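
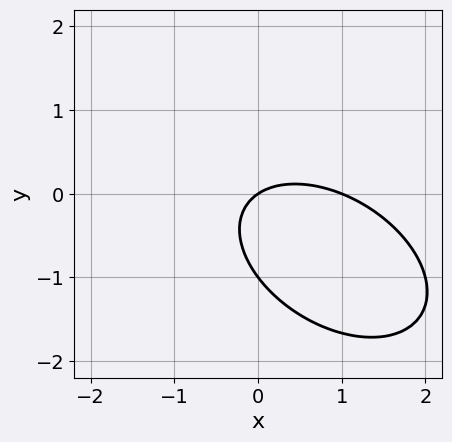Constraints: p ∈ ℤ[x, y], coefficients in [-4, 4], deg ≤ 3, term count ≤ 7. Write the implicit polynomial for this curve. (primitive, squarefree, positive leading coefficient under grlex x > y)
First, deg p = 2.
Then, reading off the gridlines: among the integer gridlines, it crosses the y-axis at y ∈ {-1, 0}; the x-axis gridline crossings are at x ∈ {0, 1}.
Finally, matching integer coefficients to the picture gives p.

2*x^2 + 2*x*y + 3*y^2 - 2*x + 3*y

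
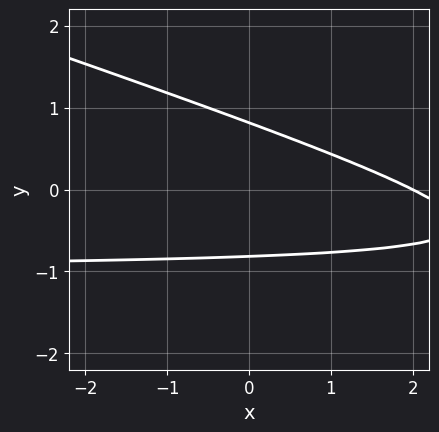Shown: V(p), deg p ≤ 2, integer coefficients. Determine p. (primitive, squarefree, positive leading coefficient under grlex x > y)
1. The degree is 2 — no degree-1 curve has this shape.
2. Reading off the gridlines: it meets the x-axis at x = 2 (among the integer gridlines).
3. The integer polynomial consistent with all of this is the stated p.

x*y + 3*y^2 + x - 2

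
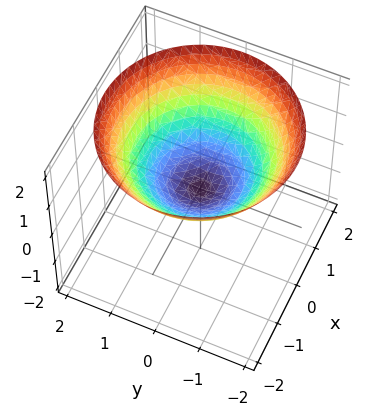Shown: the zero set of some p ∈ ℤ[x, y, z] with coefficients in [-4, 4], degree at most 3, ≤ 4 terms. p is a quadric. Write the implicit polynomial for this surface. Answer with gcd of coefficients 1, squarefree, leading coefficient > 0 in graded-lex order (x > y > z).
x^2 + y^2 - 2*z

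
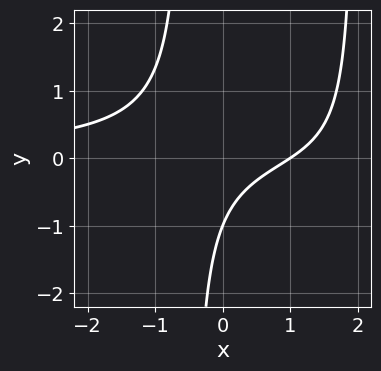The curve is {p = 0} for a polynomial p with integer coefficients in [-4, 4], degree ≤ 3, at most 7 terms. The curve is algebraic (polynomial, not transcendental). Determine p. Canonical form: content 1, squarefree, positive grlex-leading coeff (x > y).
1. deg p = 3. No degree-2 curve has this shape.
2. Observable constraints: it crosses the y-axis at the gridline y = -1; it meets the x-axis at x = 1 (among the integer gridlines).
3. Assembling these constraints gives the stated polynomial.

2*x^2*y - 3*x*y + 2*x - 2*y - 2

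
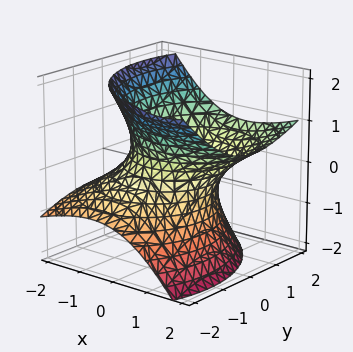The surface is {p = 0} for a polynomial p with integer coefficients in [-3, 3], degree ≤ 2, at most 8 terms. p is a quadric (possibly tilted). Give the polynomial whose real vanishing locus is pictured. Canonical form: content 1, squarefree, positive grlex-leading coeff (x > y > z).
1. deg p = 2. No degree-1 surface has this shape.
2. Against the integer gridlines: no z-intercept at any integer in the box.
3. Together with the visible shape, these determine p as stated.

2*x^2 - 3*x*z + 2*y^2 - 2*y*z - 3*z^2 - 3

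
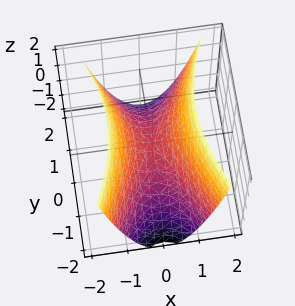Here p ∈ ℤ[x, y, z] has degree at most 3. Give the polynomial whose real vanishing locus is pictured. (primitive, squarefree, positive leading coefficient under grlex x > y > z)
3*x^2 - y^2 - 2*z

(a) Degree: a hyperbolic paraboloid; a quadric, so deg p = 2.
(b) Symmetries: it's symmetric under x → −x, forcing even powers of x; mirror symmetry y ↦ −y ⇒ only even powers of y.
(c) Observable constraints: it crosses the y-axis at the gridline y = 0; it crosses the z-axis at the gridline z = 0.
(d) Solving for integer coefficients yields p as stated.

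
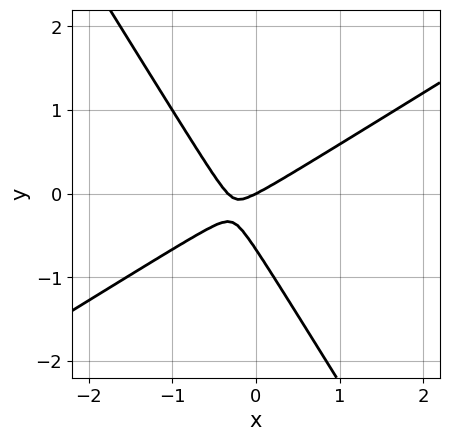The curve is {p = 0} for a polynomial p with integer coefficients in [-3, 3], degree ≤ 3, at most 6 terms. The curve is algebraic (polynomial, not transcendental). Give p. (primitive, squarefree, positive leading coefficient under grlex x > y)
3*x^2 - 3*x*y - 3*y^2 + x - 2*y

1. deg p = 2. No degree-1 curve has this shape.
2. Checking where it meets the axes: it meets the x-axis at x = 0 (among the integer gridlines); it meets the y-axis at y = 0 (among the integer gridlines).
3. Fitting integer coefficients to these (and the overall shape) gives p.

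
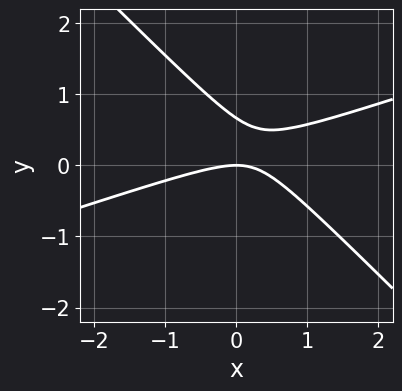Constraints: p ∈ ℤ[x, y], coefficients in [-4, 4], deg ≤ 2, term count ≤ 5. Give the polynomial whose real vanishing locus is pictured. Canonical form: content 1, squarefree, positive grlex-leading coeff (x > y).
The degree is 2 — a generic line meets the curve in up to 2 points.
Observable constraints: one y-axis crossing is at y = 0; it meets the x-axis at x = 0 (among the integer gridlines).
Together with the visible shape, these determine p as stated.

x^2 - 2*x*y - 3*y^2 + 2*y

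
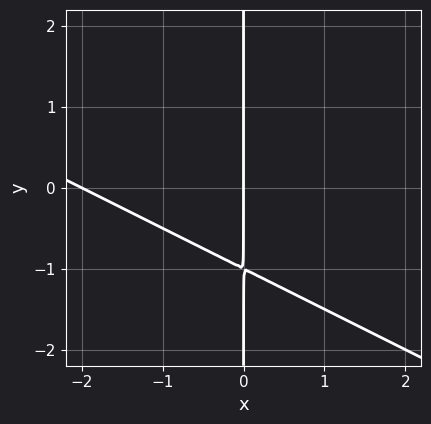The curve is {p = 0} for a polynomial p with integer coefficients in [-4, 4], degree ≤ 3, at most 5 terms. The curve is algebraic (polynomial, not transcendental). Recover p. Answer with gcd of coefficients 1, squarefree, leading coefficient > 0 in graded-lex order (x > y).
x^2 + 2*x*y + 2*x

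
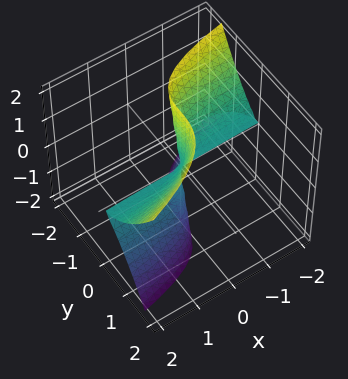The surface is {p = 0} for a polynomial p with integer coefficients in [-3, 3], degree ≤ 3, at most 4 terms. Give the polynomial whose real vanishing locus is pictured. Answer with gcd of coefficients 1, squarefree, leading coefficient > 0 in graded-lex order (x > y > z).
1. deg p = 3.
2. Observable constraints: it crosses the y-axis at the gridline y = 0; every point of the x-axis in the box is on the surface; every point of the z-axis in the box is on the surface.
3. Solving for integer coefficients yields p as stated.

x*y*z + 2*x*z^2 - 3*y^3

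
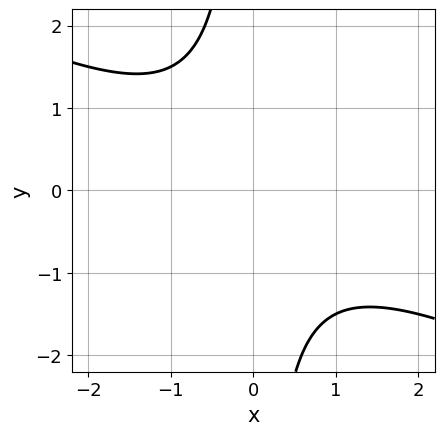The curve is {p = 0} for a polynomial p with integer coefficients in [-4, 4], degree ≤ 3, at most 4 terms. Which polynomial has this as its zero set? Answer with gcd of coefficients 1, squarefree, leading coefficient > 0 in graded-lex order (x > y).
x^2 + 2*x*y + 2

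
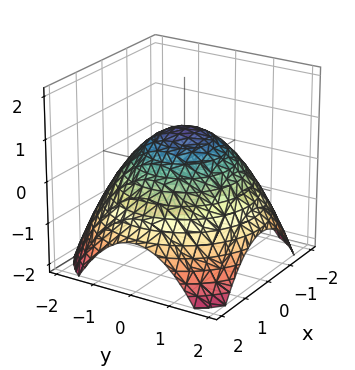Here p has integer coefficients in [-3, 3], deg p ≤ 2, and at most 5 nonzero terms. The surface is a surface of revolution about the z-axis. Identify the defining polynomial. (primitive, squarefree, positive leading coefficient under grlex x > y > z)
x^2 + y^2 + 2*z - 2

1. deg p = 2. A generic line meets the surface in up to 2 points.
2. Symmetry: every cross-section ⟂ z is a circle, so x, y appear only via x² + y².
3. Observable constraints: one z-axis crossing is at z = 1; a circular section at z = 0 has radius between 1 and 2.
4. Assembling these constraints gives the stated polynomial.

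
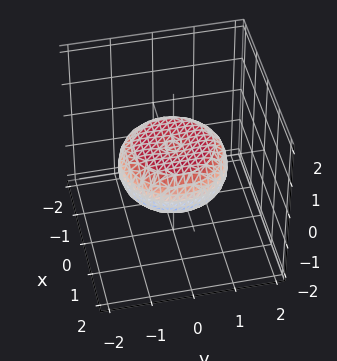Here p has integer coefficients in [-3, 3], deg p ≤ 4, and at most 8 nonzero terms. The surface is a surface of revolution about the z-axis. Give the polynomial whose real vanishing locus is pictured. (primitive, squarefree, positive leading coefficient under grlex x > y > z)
1. Degree: no degree-3 surface has this shape, so deg p = 4.
2. Symmetries: the surface is invariant under rotation about z: p = q(x² + y², z).
3. Observable constraints: a circular section at z = 0 has radius between 1 and 2.
4. Together with the visible shape, these determine p as stated.

x^4 + 2*x^2*y^2 + y^4 - x^2 - y^2 + 3*z^2 - 1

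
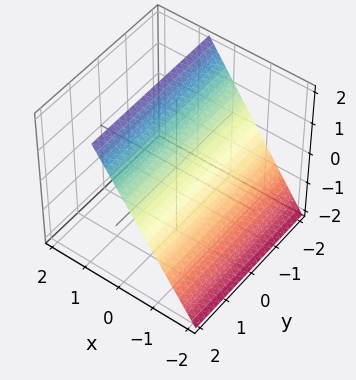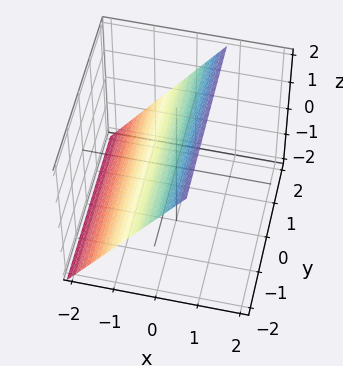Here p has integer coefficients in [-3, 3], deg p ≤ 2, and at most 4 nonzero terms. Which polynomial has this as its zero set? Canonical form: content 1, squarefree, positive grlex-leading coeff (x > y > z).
First, deg p = 1.
Next, reading off the gridlines: no y-intercept at any integer in the box; one z-axis crossing is at z = 1.
Finally, assembling these constraints gives the stated polynomial.

3*x - 2*z + 2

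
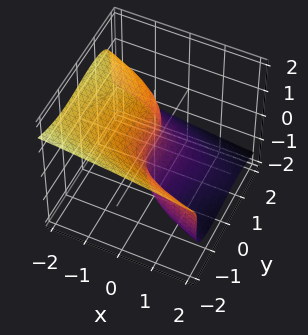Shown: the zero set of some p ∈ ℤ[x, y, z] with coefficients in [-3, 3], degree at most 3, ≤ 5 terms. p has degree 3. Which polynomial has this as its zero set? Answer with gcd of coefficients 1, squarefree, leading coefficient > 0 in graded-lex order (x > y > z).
y^3 - y*z^2 + 3*z^3 + 3*x

Degree: the shape is more complex than any degree-2 surface, so deg p = 3.
Reading off the gridlines: one y-axis crossing is at y = 0; it meets the z-axis at z = 0 (among the integer gridlines); it crosses the x-axis at the gridline x = 0.
Assembling these constraints gives the stated polynomial.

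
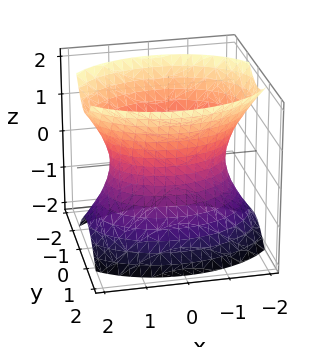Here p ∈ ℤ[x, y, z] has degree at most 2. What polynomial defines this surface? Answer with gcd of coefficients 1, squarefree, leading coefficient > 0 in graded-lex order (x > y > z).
1. The degree is 2 — an hourglass — one-sheet hyperboloid; a quadric.
2. Symmetries: mirror symmetry z ↦ −z ⇒ only even powers of z; it's symmetric under x → −x, forcing even powers of x; it's symmetric under y → −y, forcing even powers of y.
3. From the visible intercepts: among the integer gridlines, it crosses the y-axis at y ∈ {-1, 1}; it misses every integer gridline on the z-axis.
4. Putting this together gives p.

x^2 + 2*y^2 - z^2 - 2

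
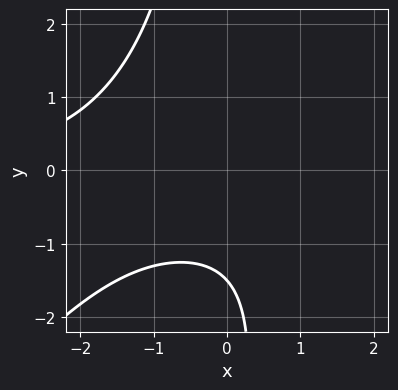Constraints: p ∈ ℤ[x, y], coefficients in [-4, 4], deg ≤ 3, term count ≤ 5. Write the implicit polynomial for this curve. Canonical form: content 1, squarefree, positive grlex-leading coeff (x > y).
First, deg p = 3. No degree-2 curve has this shape.
Next, from the axis intercepts and sections: it misses every integer gridline on the x-axis.
Finally, matching integer coefficients to the picture gives p.

x^2*y - x*y^2 - 2*y - 3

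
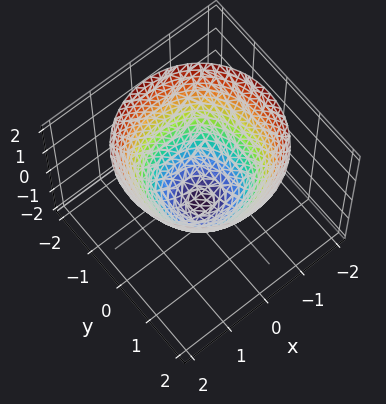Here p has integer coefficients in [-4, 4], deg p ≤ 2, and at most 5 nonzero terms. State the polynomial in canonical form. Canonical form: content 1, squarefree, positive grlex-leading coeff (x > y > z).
x^2 + y^2 - z - 1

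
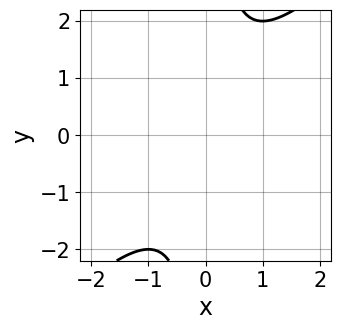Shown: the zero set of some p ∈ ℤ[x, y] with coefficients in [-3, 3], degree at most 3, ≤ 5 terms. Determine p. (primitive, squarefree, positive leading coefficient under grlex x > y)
x^2 - x*y + 1

First, degree: a generic line meets the curve in up to 2 points, so deg p = 2.
Then, reading off the gridlines: no y-intercept at any integer in the box; no x-intercept at any integer in the box.
Finally, fitting integer coefficients to these (and the overall shape) gives p.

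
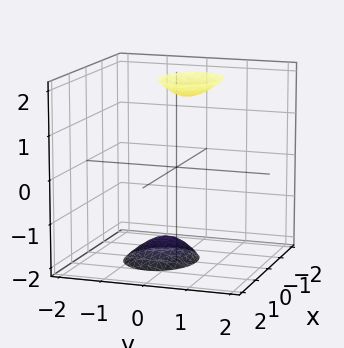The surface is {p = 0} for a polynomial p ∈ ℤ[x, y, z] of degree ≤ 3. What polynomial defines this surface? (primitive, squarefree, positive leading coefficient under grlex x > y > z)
1. The picture has 2 separate pieces.
2. The degree is 2 — the shape is more complex than any degree-1 surface.
3. Observable constraints: no y-intercept at any integer in the box; no x-intercept at any integer in the box.
4. These observations pin down the coefficients.

2*x^2 + 3*y^2 - y*z - z^2 + 3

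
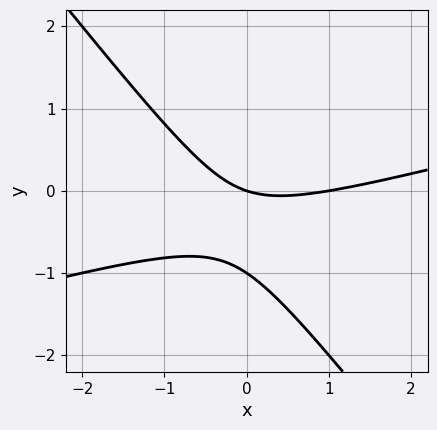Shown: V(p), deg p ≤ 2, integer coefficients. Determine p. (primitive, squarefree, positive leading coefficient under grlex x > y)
Degree: the shape is more complex than any degree-1 curve, so deg p = 2.
From the axis intercepts and sections: among the integer gridlines, it crosses the y-axis at y ∈ {-1, 0}; the x-axis gridline crossings are at x ∈ {0, 1}.
Putting this together gives p.

x^2 - 3*x*y - 3*y^2 - x - 3*y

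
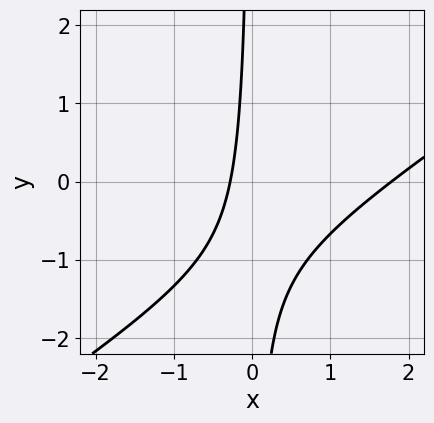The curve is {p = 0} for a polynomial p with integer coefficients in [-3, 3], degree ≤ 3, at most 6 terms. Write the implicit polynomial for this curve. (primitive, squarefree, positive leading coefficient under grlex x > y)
2*x^2 - 3*x*y - 3*x - 1

Degree: the shape is more complex than any degree-1 curve, so deg p = 2.
Checking where it meets the axes: it misses every integer gridline on the y-axis.
Fitting integer coefficients to these (and the overall shape) gives p.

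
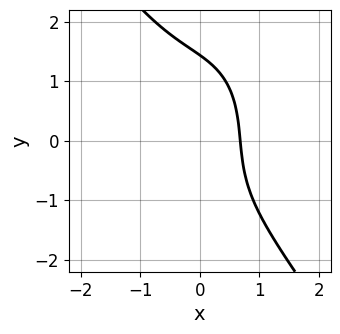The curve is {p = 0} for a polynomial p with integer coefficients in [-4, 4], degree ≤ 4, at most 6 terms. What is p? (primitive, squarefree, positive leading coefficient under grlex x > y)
(a) Degree: a generic line meets the curve in up to 3 points, so deg p = 3.
(b) Putting this together gives p.

3*x^3 + y^3 + x*y + 3*x - 3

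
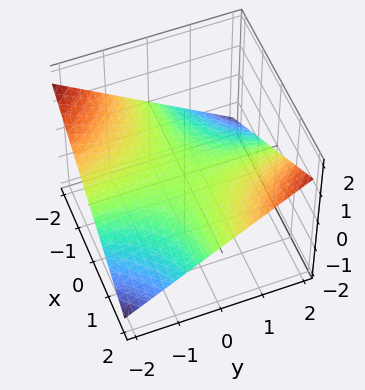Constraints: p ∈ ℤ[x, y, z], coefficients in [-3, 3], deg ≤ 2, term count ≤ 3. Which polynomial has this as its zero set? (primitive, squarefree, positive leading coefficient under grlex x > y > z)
(a) Degree: a hyperbolic paraboloid; a quadric, so deg p = 2.
(b) Reading off the gridlines: the visible x-axis segment lies entirely on the surface; every point of the y-axis in the box is on the surface.
(c) Putting this together gives p.

x*y - 3*z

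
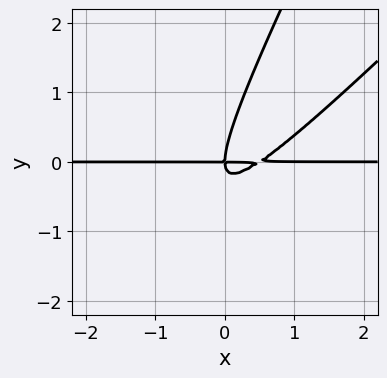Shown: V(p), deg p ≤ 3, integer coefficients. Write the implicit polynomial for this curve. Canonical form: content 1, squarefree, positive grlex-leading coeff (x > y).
The degree is 3 — the shape is more complex than any degree-2 curve.
Checking where it meets the axes: the visible x-axis segment lies entirely on the curve; one y-axis crossing is at y = 0.
These observations pin down the coefficients.

2*x^2*y - 3*x*y^2 + y^3 - x*y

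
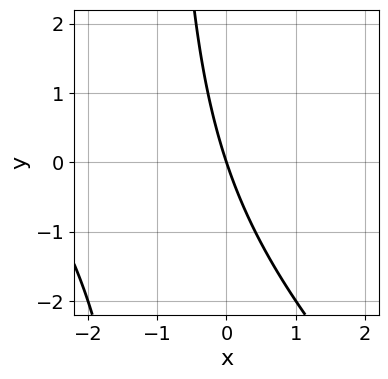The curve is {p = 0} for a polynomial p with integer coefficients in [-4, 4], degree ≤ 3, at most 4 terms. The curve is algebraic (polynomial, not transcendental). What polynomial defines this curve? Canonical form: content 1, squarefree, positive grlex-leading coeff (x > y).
x^2 + x*y + 3*x + y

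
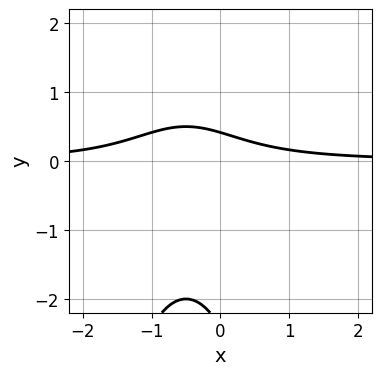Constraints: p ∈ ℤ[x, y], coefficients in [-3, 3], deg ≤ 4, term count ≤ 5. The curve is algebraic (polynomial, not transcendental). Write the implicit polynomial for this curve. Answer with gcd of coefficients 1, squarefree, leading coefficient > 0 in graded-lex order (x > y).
(a) deg p = 3.
(b) Against the integer gridlines: no x-intercept at any integer in the box.
(c) Together with the visible shape, these determine p as stated.

2*x^2*y + 2*x*y + y^2 + 2*y - 1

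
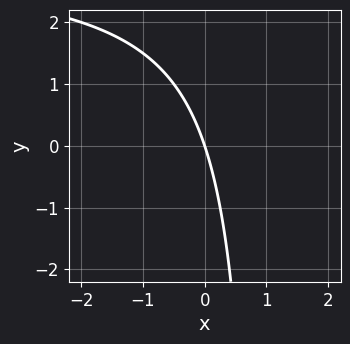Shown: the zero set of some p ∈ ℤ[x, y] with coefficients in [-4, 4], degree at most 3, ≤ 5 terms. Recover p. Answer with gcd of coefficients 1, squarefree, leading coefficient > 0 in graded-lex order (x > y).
x*y - 3*x - y

(a) The degree is 2 — the shape is more complex than any degree-1 curve.
(b) From the visible intercepts: it meets the y-axis at y = 0 (among the integer gridlines); one x-axis crossing is at x = 0.
(c) Assembling these constraints gives the stated polynomial.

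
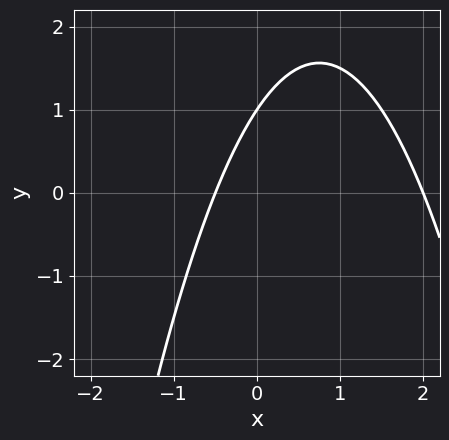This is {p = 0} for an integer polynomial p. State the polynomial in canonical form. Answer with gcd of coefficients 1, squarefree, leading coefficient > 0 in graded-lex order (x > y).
First, degree: no degree-1 curve has this shape, so deg p = 2.
Then, observable constraints: it meets the y-axis at y = 1 (among the integer gridlines); it crosses the x-axis at the gridline x = 2.
Finally, these observations pin down the coefficients.

2*x^2 - 3*x + 2*y - 2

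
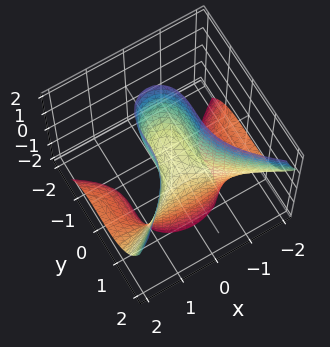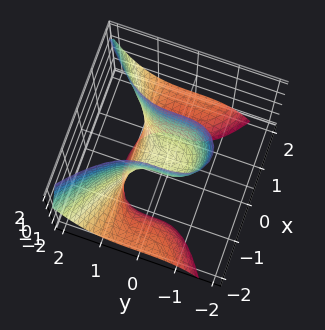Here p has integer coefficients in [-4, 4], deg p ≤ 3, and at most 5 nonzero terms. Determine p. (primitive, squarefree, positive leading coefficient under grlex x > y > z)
(a) The degree is 3 — a generic line meets the surface in up to 3 points.
(b) Checking where it meets the axes: it meets the x-axis at x = 0 (among the integer gridlines); it crosses the z-axis at the gridline z = 0; it crosses the y-axis at the gridline y = 0.
(c) Putting this together gives p.

3*x^2*z - 3*y^3 + 3*x^2 - 2*z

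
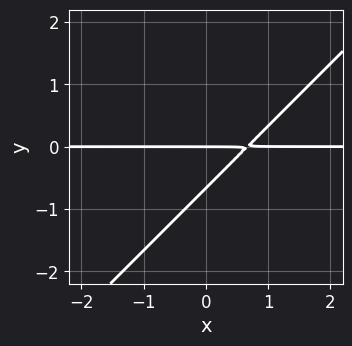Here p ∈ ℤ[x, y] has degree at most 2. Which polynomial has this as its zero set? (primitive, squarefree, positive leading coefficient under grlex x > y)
(a) The degree is 2 — no degree-1 curve has this shape.
(b) Observable constraints: it meets the y-axis at y = 0 (among the integer gridlines); the visible x-axis segment lies entirely on the curve.
(c) Assembling these constraints gives the stated polynomial.

3*x*y - 3*y^2 - 2*y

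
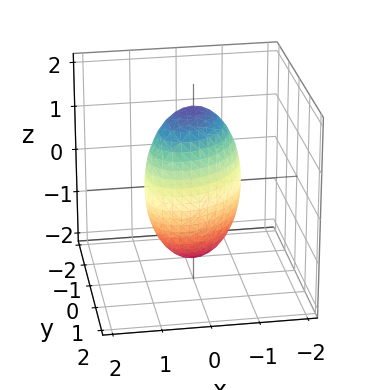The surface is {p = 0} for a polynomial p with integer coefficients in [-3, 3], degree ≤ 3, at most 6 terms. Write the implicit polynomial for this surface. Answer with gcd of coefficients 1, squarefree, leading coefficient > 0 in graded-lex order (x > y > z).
3*x^2 - 2*x*y + 3*y^2 - y*z + z^2 - 3

(a) Degree: a generic line meets the surface in up to 2 points, so deg p = 2.
(b) Observable constraints: among the integer gridlines, it crosses the y-axis at y ∈ {-1, 1}; among the integer gridlines, it crosses the x-axis at x ∈ {-1, 1}.
(c) Assembling these constraints gives the stated polynomial.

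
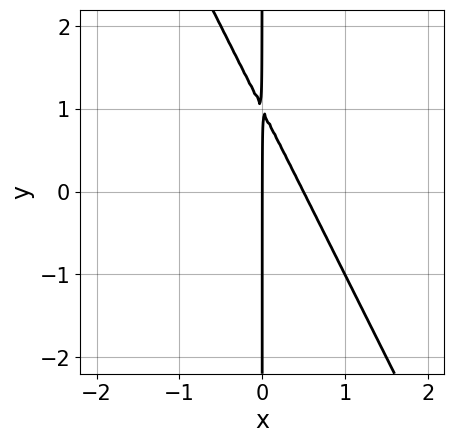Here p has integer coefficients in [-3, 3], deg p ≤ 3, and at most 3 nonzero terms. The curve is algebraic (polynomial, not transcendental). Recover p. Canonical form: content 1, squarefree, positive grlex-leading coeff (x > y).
2*x^2 + x*y - x

First, the degree is 2 — no degree-1 curve has this shape.
Then, from the axis intercepts and sections: the visible y-axis segment lies entirely on the curve; it crosses the x-axis at the gridline x = 0.
Finally, solving for integer coefficients yields p as stated.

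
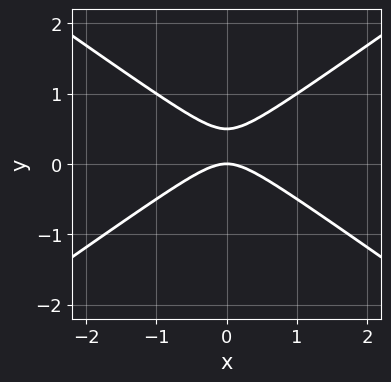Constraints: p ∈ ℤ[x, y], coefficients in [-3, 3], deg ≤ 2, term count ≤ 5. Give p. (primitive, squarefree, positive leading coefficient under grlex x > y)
1. Degree: a generic line meets the curve in up to 2 points, so deg p = 2.
2. Symmetries: it's symmetric under x → −x, forcing even powers of x.
3. Observable constraints: one x-axis crossing is at x = 0; one y-axis crossing is at y = 0.
4. These observations pin down the coefficients.

x^2 - 2*y^2 + y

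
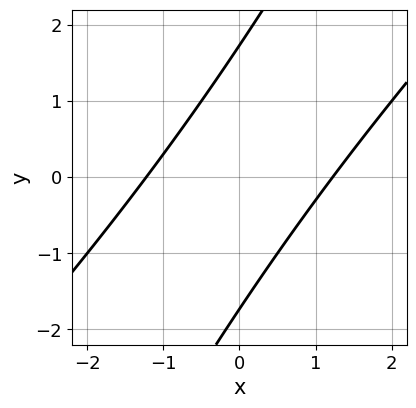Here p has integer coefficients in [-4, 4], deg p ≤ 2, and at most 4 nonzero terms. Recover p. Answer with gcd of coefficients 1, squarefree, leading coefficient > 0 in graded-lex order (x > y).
1. The degree is 2 — no degree-1 curve has this shape.
2. Matching integer coefficients to the picture gives p.

2*x^2 - 3*x*y + y^2 - 3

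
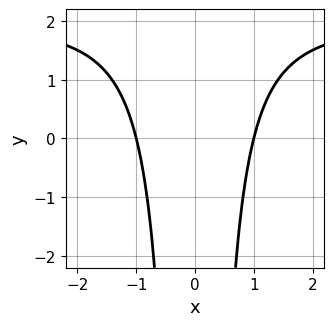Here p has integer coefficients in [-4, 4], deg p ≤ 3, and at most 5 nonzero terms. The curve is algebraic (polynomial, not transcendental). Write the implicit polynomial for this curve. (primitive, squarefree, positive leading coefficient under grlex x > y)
deg p = 3. The shape is more complex than any degree-2 curve.
Symmetries: it's symmetric under x → −x, forcing even powers of x.
Reading off the gridlines: the curve avoids every integer y-axis point in the box; among the integer gridlines, it crosses the x-axis at x ∈ {-1, 1}.
Assembling these constraints gives the stated polynomial.

x^2*y - 2*x^2 + 2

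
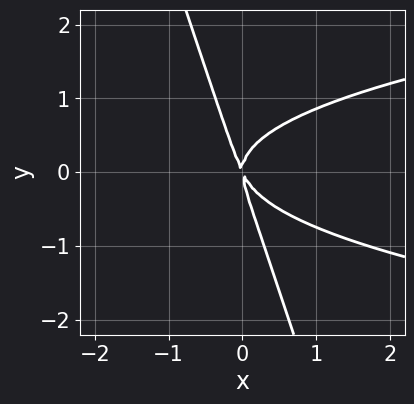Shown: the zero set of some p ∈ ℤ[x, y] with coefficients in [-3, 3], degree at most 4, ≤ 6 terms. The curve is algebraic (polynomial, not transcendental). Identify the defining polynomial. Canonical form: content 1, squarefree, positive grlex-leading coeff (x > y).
1. The degree is 3 — the shape is more complex than any degree-2 curve.
2. Reading off the gridlines: one y-axis crossing is at y = 0; it crosses the x-axis at the gridline x = 0.
3. Assembling these constraints gives the stated polynomial.

3*x*y^2 + y^3 - 2*x^2 - x*y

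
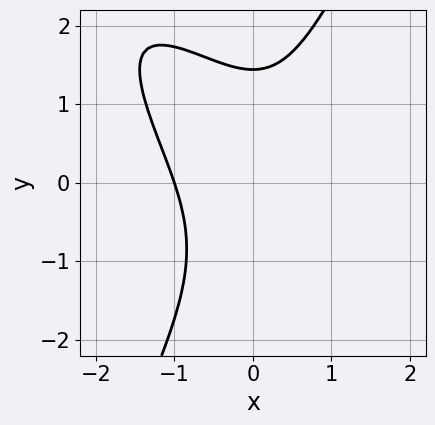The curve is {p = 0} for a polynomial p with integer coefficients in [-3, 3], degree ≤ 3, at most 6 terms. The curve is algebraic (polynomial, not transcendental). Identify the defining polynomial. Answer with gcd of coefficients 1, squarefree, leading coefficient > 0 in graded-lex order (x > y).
3*x^3 + 3*x^2*y - y^3 + 3

First, deg p = 3. The shape is more complex than any degree-2 curve.
Next, from the axis intercepts and sections: it crosses the x-axis at the gridline x = -1.
Finally, these observations pin down the coefficients.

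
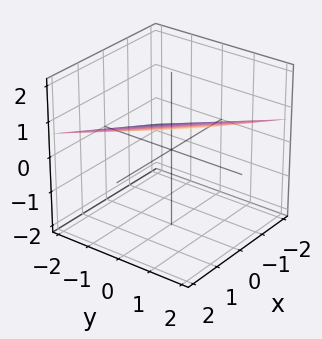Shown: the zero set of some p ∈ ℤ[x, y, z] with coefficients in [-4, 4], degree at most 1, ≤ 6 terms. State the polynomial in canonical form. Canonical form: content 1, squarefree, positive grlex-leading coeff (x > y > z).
x + y - 3*z + 2

Degree: every cross-section is a straight line — this is a plane, so deg p = 1.
Reading off the gridlines: one x-axis crossing is at x = -2; one y-axis crossing is at y = -2.
Matching integer coefficients to the picture gives p.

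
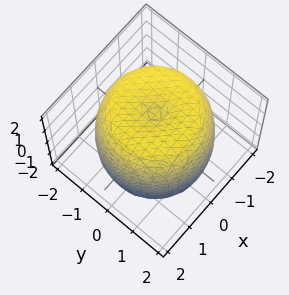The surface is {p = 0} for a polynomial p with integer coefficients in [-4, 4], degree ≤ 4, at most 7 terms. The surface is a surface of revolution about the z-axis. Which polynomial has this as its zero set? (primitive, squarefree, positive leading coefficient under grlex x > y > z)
x^4 + 2*x^2*y^2 + y^4 - 2*x^2 - 2*y^2 + z^2 - 3

1. The degree is 4 — a generic line meets the surface in up to 4 points.
2. Symmetry: the z-axis is an axis of rotation, so x and y enter only as x² + y².
3. Checking where it meets the axes: a circular section at z = 1 has radius between 1 and 2.
4. Together with the visible shape, these determine p as stated.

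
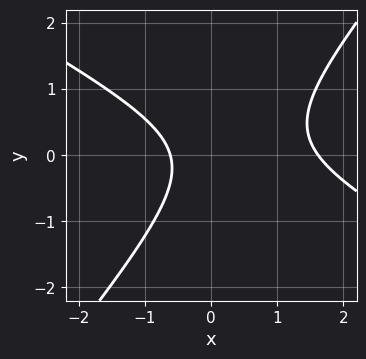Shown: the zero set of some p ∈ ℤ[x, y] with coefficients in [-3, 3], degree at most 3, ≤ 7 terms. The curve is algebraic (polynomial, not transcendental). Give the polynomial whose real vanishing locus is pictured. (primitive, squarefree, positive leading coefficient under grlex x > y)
2*x^2 + 2*x*y - 3*y^2 - 2*x - 2

First, degree: the shape is more complex than any degree-1 curve, so deg p = 2.
Then, observable constraints: no y-intercept at any integer in the box.
Finally, assembling these constraints gives the stated polynomial.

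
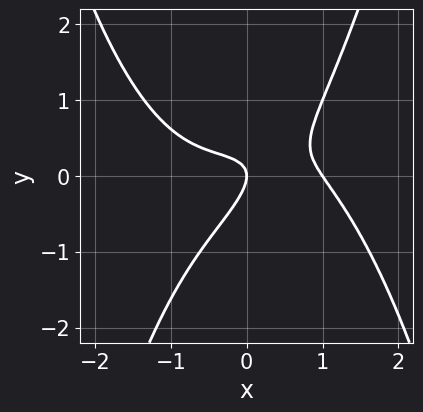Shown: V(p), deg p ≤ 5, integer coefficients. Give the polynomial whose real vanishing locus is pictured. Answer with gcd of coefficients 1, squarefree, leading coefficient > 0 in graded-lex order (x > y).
x^4 + 2*x*y - 2*y^2 - x

First, deg p = 4. A generic line meets the curve in up to 4 points.
Next, against the integer gridlines: one y-axis crossing is at y = 0; among the integer gridlines, it crosses the x-axis at x ∈ {0, 1}.
Finally, these observations pin down the coefficients.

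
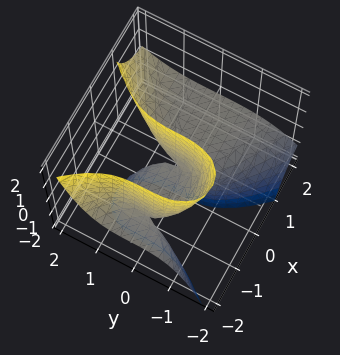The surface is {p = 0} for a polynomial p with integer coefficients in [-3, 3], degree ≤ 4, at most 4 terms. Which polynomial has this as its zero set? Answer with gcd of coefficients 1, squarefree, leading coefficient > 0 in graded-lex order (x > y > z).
The degree is 3 — a generic line meets the surface in up to 3 points.
Against the integer gridlines: every point of the x-axis in the box is on the surface; it crosses the y-axis at the gridline y = 0.
Matching integer coefficients to the picture gives p. Check: (0, 0, -2) on the z-axis lies on the surface, and p(0, 0, -2) = 0. ✓

2*x^2*z - y^3 + 3*x*z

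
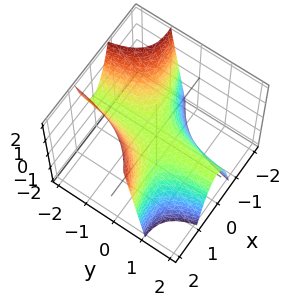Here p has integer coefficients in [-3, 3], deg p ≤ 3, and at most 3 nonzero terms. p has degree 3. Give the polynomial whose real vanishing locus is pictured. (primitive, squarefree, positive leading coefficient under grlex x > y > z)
(a) deg p = 3. No degree-2 surface has this shape.
(b) From the visible intercepts: one x-axis crossing is at x = 0; it crosses the z-axis at the gridline z = 0; the visible y-axis segment lies entirely on the surface.
(c) These observations pin down the coefficients.

x^3 - 3*x^2*y - 2*z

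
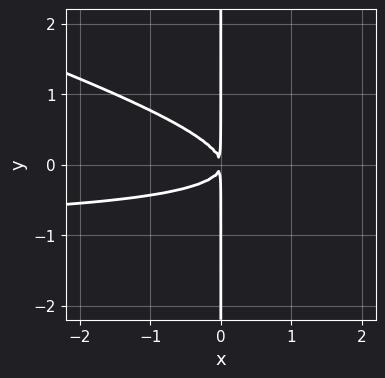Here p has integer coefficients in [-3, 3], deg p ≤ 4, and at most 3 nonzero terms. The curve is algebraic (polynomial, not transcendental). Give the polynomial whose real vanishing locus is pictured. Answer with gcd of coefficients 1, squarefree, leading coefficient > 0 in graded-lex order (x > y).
1. deg p = 3. No degree-2 curve has this shape.
2. From the visible intercepts: the visible y-axis segment lies entirely on the curve.
3. Fitting integer coefficients to these (and the overall shape) gives p.

x^2*y + 3*x*y^2 + x^2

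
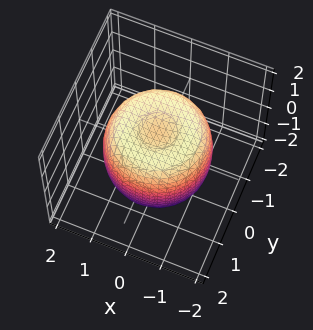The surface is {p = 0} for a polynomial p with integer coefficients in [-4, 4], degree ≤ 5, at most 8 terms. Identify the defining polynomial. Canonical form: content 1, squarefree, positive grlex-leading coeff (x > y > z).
The degree is 4 — a generic line meets the surface in up to 4 points.
Symmetry: the surface is invariant under rotation about z: p = q(x² + y², z).
Observable constraints: among the integer gridlines, it crosses the z-axis at z ∈ {-1, 1}; a circular section at z = 0 has radius between 1 and 2.
Matching integer coefficients to the picture gives p.

2*x^4 + 4*x^2*y^2 + 2*y^4 - 3*x^2 - 3*y^2 + 2*z^2 - 2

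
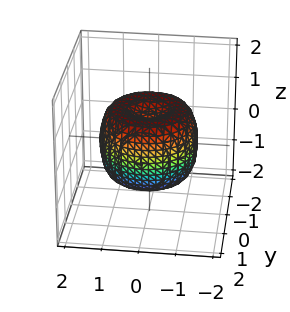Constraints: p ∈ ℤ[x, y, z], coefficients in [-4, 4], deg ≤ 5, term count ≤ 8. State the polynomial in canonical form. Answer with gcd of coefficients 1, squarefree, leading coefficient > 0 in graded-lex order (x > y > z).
2*x^4 + 4*x^2*y^2 + 2*y^4 - 3*x^2 - 3*y^2 + 2*z^2 - 1

Degree: no degree-3 surface has this shape, so deg p = 4.
Symmetry: the surface is invariant under rotation about z: p = q(x² + y², z).
Reading off the gridlines: a circular section at z = 0 has radius between 1 and 2.
Together with the visible shape, these determine p as stated.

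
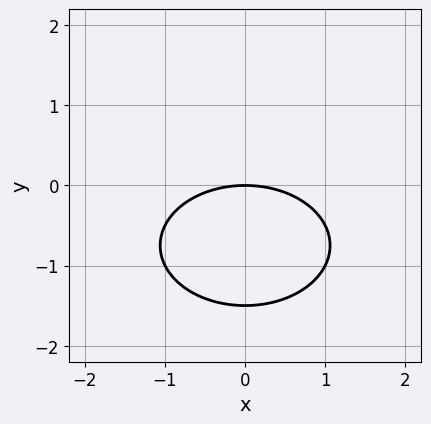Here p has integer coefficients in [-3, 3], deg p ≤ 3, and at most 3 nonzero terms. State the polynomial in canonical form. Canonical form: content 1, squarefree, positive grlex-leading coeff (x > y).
x^2 + 2*y^2 + 3*y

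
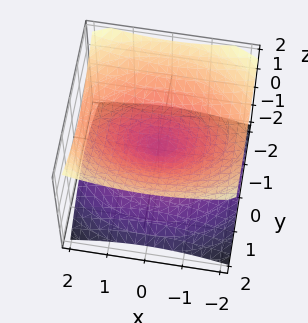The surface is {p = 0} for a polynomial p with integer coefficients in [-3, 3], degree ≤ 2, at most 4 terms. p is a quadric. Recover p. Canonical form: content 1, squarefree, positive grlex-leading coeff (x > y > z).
x^2 + 2*y^2 - 3*z^2

First, the degree is 2 — a double cone through the origin; a quadric.
Next, symmetries: it's symmetric under y → −y, forcing even powers of y; mirror symmetry x ↦ −x ⇒ only even powers of x; it's symmetric under z → −z, forcing even powers of z.
Next, from the visible intercepts: one z-axis crossing is at z = 0; it meets the x-axis at x = 0 (among the integer gridlines); it crosses the y-axis at the gridline y = 0.
Finally, matching integer coefficients to the picture gives p.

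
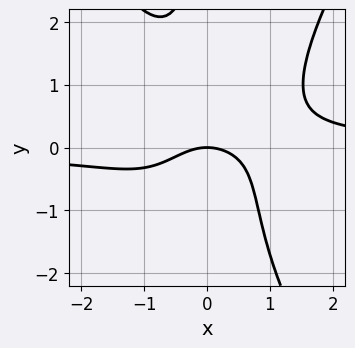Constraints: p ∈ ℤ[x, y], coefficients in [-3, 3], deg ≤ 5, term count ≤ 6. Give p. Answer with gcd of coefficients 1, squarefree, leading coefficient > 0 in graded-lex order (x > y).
1. deg p = 4. No degree-3 curve has this shape.
2. From the axis intercepts and sections: it crosses the x-axis at the gridline x = 0; it crosses the y-axis at the gridline y = 0.
3. The integer polynomial consistent with all of this is the stated p.

3*x^3*y - x*y^3 - x*y^2 - 2*x^2 - 3*y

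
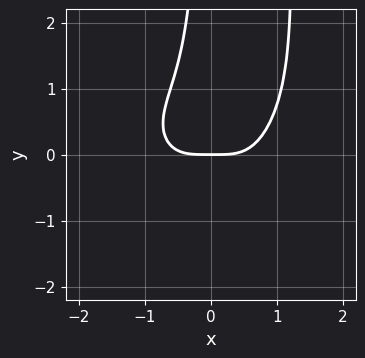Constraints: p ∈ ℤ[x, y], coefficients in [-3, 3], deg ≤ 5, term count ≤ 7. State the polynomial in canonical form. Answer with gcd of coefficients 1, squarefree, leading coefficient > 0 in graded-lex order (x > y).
3*x^4 + 3*x^2*y^2 - x^2*y - 3*x*y^2 - 3*y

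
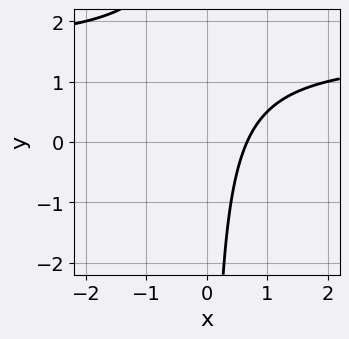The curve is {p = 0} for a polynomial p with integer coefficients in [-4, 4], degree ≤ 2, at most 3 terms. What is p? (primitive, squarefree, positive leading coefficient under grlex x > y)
2*x*y - 3*x + 2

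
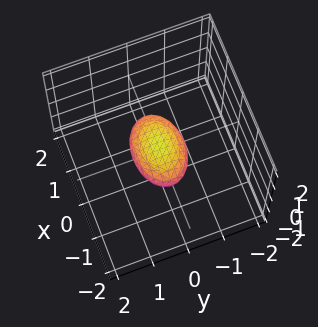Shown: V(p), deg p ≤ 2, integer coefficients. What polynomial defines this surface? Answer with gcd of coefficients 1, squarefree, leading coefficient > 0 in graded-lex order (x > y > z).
(a) The degree is 2 — bounded and convex; a quadric.
(b) Symmetries: the y ↦ −y reflection is a symmetry, so y appears only in even powers; the z ↦ −z reflection is a symmetry, so z appears only in even powers; it's symmetric under x → −x, forcing even powers of x.
(c) Observable constraints: among the integer gridlines, it crosses the x-axis at x ∈ {-1, 1}.
(d) Matching integer coefficients to the picture gives p.

x^2 + 2*y^2 + 3*z^2 - 1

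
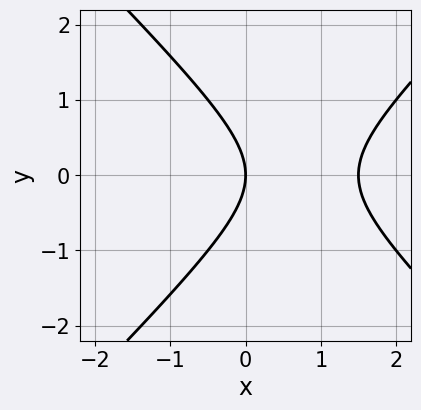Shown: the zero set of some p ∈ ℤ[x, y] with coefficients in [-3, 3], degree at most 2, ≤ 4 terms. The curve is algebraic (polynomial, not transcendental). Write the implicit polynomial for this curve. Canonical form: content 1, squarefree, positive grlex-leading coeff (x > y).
2*x^2 - 2*y^2 - 3*x

First, deg p = 2.
Next, symmetries: it's symmetric under y → −y, forcing even powers of y.
Next, from the visible intercepts: it crosses the y-axis at the gridline y = 0; it crosses the x-axis at the gridline x = 0.
Finally, the integer polynomial consistent with all of this is the stated p.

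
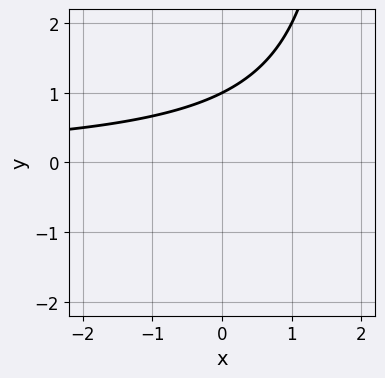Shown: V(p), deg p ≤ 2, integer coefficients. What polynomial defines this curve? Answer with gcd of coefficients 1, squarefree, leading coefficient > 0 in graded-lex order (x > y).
(a) Degree: no degree-1 curve has this shape, so deg p = 2.
(b) Checking where it meets the axes: it crosses the y-axis at the gridline y = 1; the curve avoids every integer x-axis point in the box.
(c) Together with the visible shape, these determine p as stated.

x*y - 2*y + 2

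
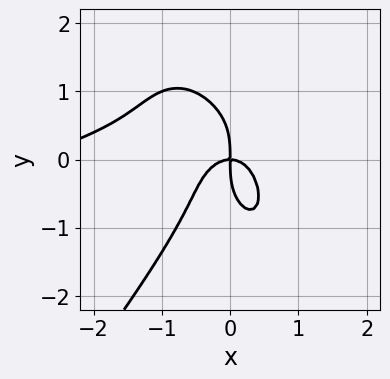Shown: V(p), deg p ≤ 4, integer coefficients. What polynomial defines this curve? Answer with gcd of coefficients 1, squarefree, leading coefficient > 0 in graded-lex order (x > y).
First, deg p = 4. No degree-3 curve has this shape.
Then, from the visible intercepts: it meets the x-axis at x = 0 (among the integer gridlines); it crosses the y-axis at the gridline y = 0.
Finally, the integer polynomial consistent with all of this is the stated p.

x^4 - 3*x^3*y + y^4 + 3*x^3 + 2*x*y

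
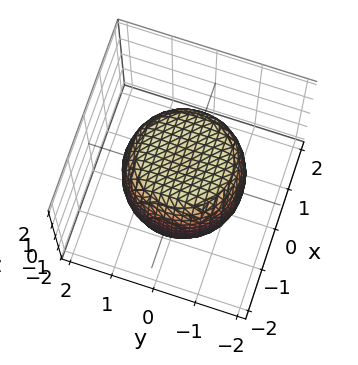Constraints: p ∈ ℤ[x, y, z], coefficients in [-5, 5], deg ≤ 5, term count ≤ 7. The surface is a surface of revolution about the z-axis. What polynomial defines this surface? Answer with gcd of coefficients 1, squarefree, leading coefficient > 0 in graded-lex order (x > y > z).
2*x^4 + 4*x^2*y^2 + 2*y^4 - 2*x^2 - 2*y^2 + 2*z^2 - 3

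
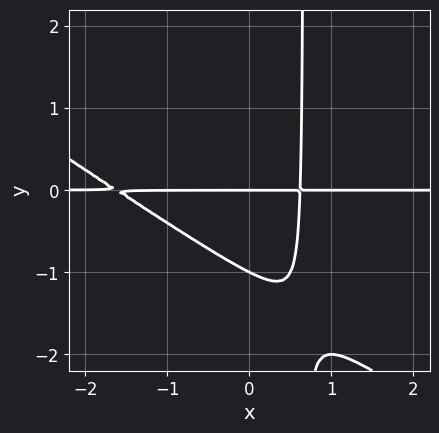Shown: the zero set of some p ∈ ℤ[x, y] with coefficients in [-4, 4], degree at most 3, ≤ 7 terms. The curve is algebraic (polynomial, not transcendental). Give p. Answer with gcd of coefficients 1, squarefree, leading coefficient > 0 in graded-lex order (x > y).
2*x^2*y + 3*x*y^2 + 2*x*y - 2*y^2 - 2*y

1. Degree: a generic line meets the curve in up to 3 points, so deg p = 3.
2. Checking where it meets the axes: the y-axis gridline crossings are at y ∈ {-1, 0}; the visible x-axis segment lies entirely on the curve.
3. Assembling these constraints gives the stated polynomial.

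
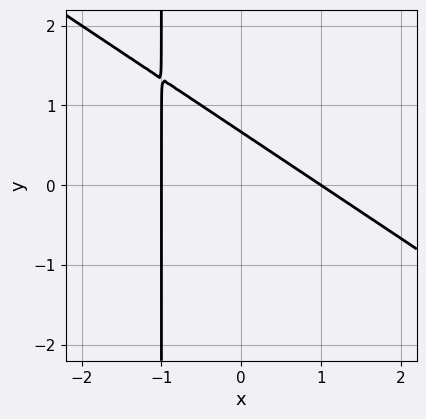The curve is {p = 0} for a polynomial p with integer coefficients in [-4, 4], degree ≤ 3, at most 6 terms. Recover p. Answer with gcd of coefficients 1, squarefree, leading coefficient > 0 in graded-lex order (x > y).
1. Degree: a generic line meets the curve in up to 2 points, so deg p = 2.
2. From the axis intercepts and sections: the x-axis gridline crossings are at x ∈ {-1, 1}.
3. Matching integer coefficients to the picture gives p.

2*x^2 + 3*x*y + 3*y - 2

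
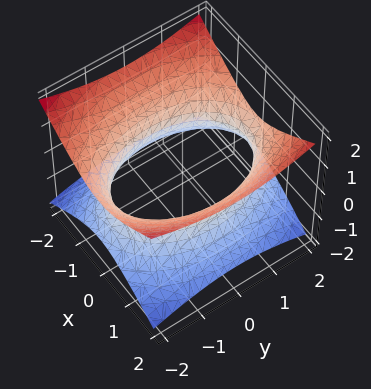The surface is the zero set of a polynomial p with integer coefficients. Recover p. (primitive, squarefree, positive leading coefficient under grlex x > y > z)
(a) The degree is 2 — one connected sheet with a waist; a quadric.
(b) Symmetries: mirror symmetry y ↦ −y ⇒ only even powers of y; it's symmetric under z → −z, forcing even powers of z; it's symmetric under x → −x, forcing even powers of x.
(c) Checking where it meets the axes: no z-intercept at any integer in the box.
(d) Together with the visible shape, these determine p as stated.

2*x^2 + y^2 - 3*z^2 - 3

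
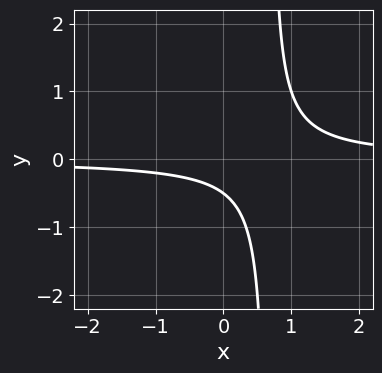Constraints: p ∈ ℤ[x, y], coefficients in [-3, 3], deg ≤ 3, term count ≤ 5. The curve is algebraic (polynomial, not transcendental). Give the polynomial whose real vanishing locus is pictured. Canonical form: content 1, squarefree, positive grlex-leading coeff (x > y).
The degree is 2 — the shape is more complex than any degree-1 curve.
From the visible intercepts: the curve avoids every integer x-axis point in the box.
These observations pin down the coefficients.

3*x*y - 2*y - 1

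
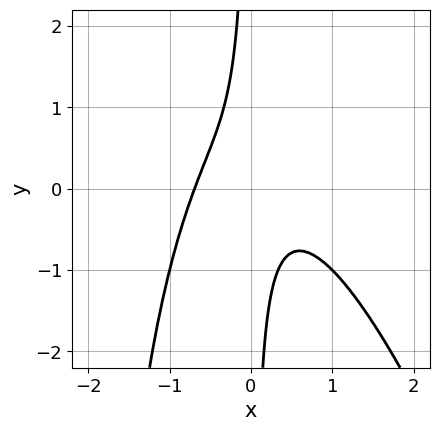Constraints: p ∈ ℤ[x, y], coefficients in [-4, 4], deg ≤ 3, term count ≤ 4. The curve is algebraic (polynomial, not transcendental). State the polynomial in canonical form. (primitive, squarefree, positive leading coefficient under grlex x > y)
1. The degree is 3 — a generic line meets the curve in up to 3 points.
2. Observable constraints: it misses every integer gridline on the y-axis.
3. Assembling these constraints gives the stated polynomial.

3*x^3 + x^2*y + 3*x*y + 1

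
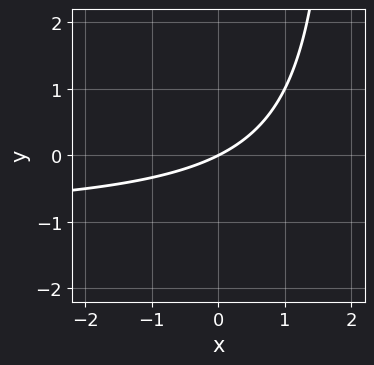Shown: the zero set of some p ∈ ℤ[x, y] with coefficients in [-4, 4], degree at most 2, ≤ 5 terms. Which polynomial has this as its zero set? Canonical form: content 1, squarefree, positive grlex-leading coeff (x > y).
x*y + x - 2*y

deg p = 2.
Reading off the gridlines: it meets the y-axis at y = 0 (among the integer gridlines); one x-axis crossing is at x = 0.
The integer polynomial consistent with all of this is the stated p.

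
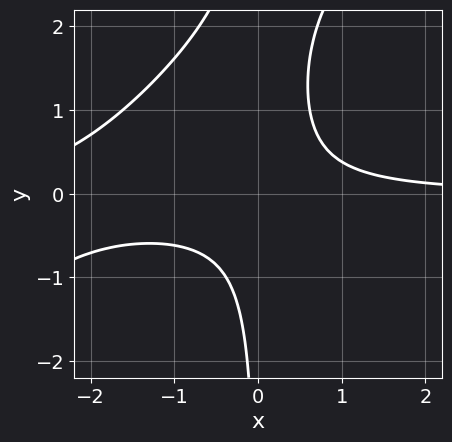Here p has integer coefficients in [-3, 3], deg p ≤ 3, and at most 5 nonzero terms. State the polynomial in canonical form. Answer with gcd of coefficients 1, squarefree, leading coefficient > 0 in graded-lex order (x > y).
1. Degree: no degree-2 curve has this shape, so deg p = 3.
2. From the visible intercepts: it misses every integer gridline on the x-axis; no y-intercept at any integer in the box.
3. The integer polynomial consistent with all of this is the stated p.

x^2*y - x*y^2 + 2*x*y - 1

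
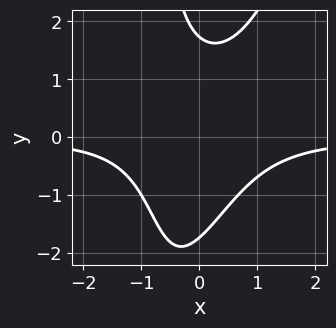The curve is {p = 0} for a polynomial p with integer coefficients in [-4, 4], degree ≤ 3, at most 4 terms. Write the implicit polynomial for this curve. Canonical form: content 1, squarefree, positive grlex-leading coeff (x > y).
3*x^2*y - x*y^2 - y^2 + 3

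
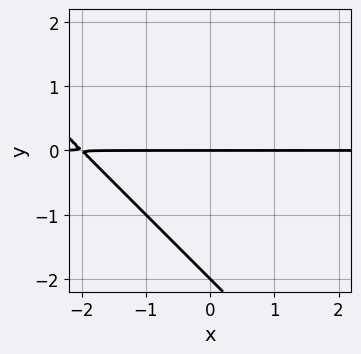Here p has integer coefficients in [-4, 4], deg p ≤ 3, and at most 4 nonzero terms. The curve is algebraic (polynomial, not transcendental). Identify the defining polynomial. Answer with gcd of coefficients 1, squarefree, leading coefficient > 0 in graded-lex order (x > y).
x*y + y^2 + 2*y

1. deg p = 2.
2. From the axis intercepts and sections: every point of the x-axis in the box is on the curve; among the integer gridlines, it crosses the y-axis at y ∈ {-2, 0}.
3. These observations pin down the coefficients.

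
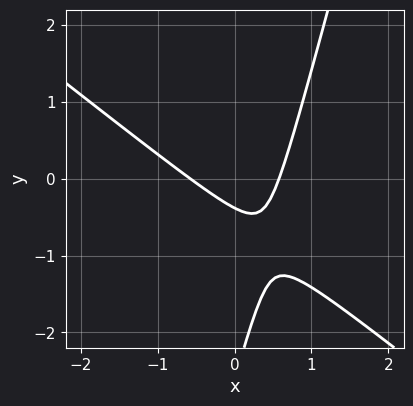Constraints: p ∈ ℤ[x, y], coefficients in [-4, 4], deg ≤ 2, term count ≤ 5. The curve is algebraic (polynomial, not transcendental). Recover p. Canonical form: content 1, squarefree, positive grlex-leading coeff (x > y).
3*x^2 + 3*x*y - y^2 - 3*y - 1

deg p = 2. The shape is more complex than any degree-1 curve.
Putting this together gives p.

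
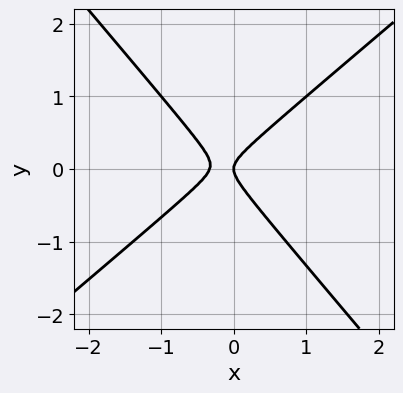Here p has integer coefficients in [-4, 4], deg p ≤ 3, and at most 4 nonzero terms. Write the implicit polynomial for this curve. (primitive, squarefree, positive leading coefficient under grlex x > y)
(a) Degree: the shape is more complex than any degree-1 curve, so deg p = 2.
(b) Against the integer gridlines: it meets the x-axis at x = 0 (among the integer gridlines); one y-axis crossing is at y = 0.
(c) The integer polynomial consistent with all of this is the stated p.

3*x^2 - x*y - 3*y^2 + x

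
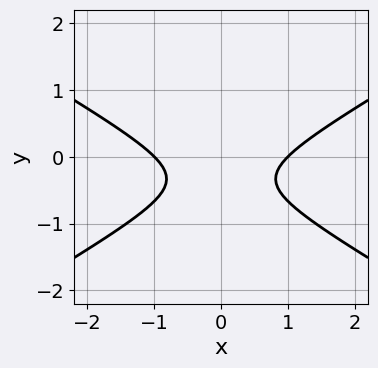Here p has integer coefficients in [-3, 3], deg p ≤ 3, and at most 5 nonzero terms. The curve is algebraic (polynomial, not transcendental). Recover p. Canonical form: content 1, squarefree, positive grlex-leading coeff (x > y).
First, the degree is 2 — a generic line meets the curve in up to 2 points.
Then, symmetries: mirror symmetry x ↦ −x ⇒ only even powers of x.
Then, from the visible intercepts: it misses every integer gridline on the y-axis; among the integer gridlines, it crosses the x-axis at x ∈ {-1, 1}.
Finally, the integer polynomial consistent with all of this is the stated p.

x^2 - 3*y^2 - 2*y - 1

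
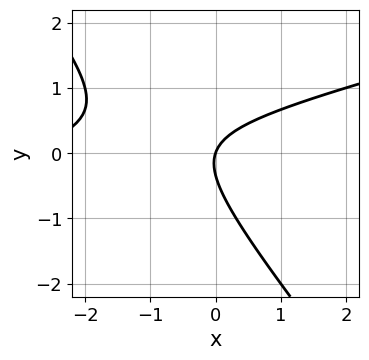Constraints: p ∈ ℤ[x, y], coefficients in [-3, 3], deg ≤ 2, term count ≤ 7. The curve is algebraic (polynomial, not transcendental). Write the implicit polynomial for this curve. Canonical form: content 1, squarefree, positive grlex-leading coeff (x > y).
x^2 - 3*x*y - 3*y^2 + 3*x - y

The degree is 2 — the shape is more complex than any degree-1 curve.
From the axis intercepts and sections: one x-axis crossing is at x = 0; it crosses the y-axis at the gridline y = 0.
The integer polynomial consistent with all of this is the stated p.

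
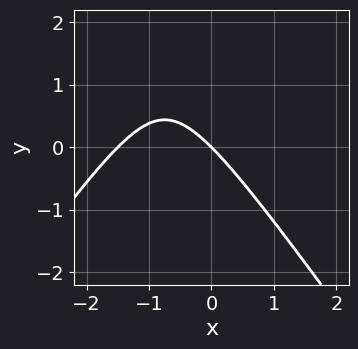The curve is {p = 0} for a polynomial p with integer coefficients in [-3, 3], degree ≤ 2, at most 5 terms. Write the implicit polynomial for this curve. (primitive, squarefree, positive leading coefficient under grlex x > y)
2*x^2 - y^2 + 3*x + 3*y

First, degree: a generic line meets the curve in up to 2 points, so deg p = 2.
Then, reading off the gridlines: it meets the x-axis at x = 0 (among the integer gridlines); it meets the y-axis at y = 0 (among the integer gridlines).
Finally, fitting integer coefficients to these (and the overall shape) gives p.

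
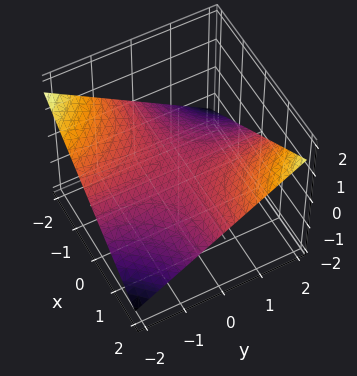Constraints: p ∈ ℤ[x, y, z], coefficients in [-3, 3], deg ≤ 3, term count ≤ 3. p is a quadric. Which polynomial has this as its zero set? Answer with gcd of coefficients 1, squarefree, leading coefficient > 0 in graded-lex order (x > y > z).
x*y - 3*z

1. deg p = 2.
2. From the visible intercepts: every point of the x-axis in the box is on the surface; it crosses the z-axis at the gridline z = 0.
3. The integer polynomial consistent with all of this is the stated p.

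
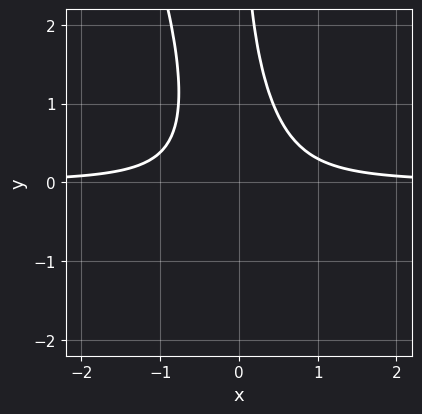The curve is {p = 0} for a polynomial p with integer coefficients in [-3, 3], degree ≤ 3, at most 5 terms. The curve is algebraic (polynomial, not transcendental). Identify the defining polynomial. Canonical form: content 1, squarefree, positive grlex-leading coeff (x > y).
3*x^2*y + x*y^2 - 1

(a) Degree: no degree-2 curve has this shape, so deg p = 3.
(b) Observable constraints: no y-intercept at any integer in the box; no x-intercept at any integer in the box.
(c) Matching integer coefficients to the picture gives p.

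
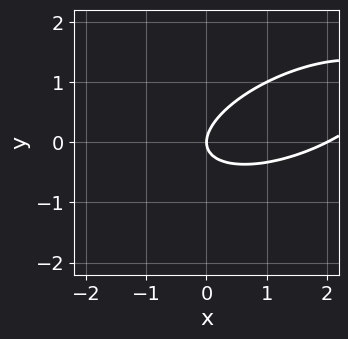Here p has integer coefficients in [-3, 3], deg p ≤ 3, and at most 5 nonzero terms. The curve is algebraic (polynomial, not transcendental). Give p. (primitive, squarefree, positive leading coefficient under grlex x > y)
x^2 - 2*x*y + 3*y^2 - 2*x

1. deg p = 2. No degree-1 curve has this shape.
2. Observable constraints: one y-axis crossing is at y = 0; among the integer gridlines, it crosses the x-axis at x ∈ {0, 2}.
3. Assembling these constraints gives the stated polynomial.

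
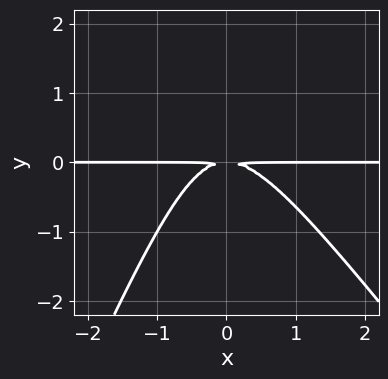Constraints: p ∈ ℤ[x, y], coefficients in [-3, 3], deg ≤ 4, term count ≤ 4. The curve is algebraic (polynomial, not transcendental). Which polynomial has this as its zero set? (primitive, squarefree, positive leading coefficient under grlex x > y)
3*x^2*y + x*y^2 - y^3 + 3*y^2

(a) The degree is 3 — the shape is more complex than any degree-2 curve.
(b) From the visible intercepts: the visible x-axis segment lies entirely on the curve.
(c) Matching integer coefficients to the picture gives p.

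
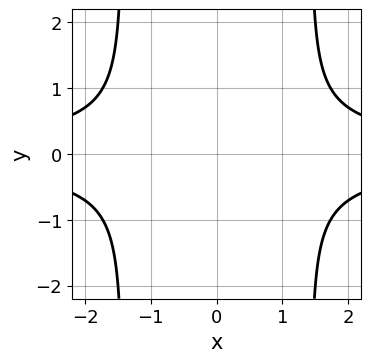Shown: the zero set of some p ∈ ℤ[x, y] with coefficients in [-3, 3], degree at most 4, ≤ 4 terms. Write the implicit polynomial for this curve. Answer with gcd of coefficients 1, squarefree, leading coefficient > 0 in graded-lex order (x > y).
x^2*y^2 - 2*y^2 - 1

1. Degree: a generic line meets the curve in up to 4 points, so deg p = 4.
2. Symmetries: it's symmetric under x → −x, forcing even powers of x; mirror symmetry y ↦ −y ⇒ only even powers of y.
3. From the axis intercepts and sections: no x-intercept at any integer in the box; it misses every integer gridline on the y-axis.
4. Putting this together gives p.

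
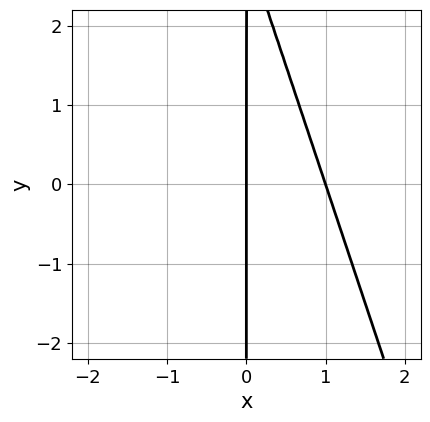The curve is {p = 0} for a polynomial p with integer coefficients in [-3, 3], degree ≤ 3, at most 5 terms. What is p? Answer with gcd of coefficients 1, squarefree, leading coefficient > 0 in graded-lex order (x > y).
3*x^2 + x*y - 3*x

First, the degree is 2 — no degree-1 curve has this shape.
Next, against the integer gridlines: the x-axis gridline crossings are at x ∈ {0, 1}; the visible y-axis segment lies entirely on the curve.
Finally, together with the visible shape, these determine p as stated.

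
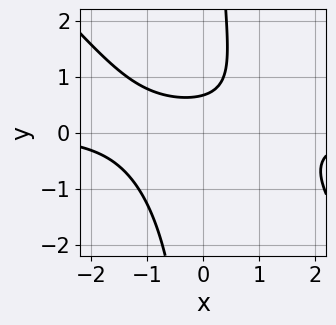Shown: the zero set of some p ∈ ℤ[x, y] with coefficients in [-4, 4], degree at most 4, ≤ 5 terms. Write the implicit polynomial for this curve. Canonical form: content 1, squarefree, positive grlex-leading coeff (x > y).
2*x^2*y + 2*x*y^2 - 3*y + 2

Degree: the shape is more complex than any degree-2 curve, so deg p = 3.
From the axis intercepts and sections: the curve avoids every integer x-axis point in the box.
The integer polynomial consistent with all of this is the stated p.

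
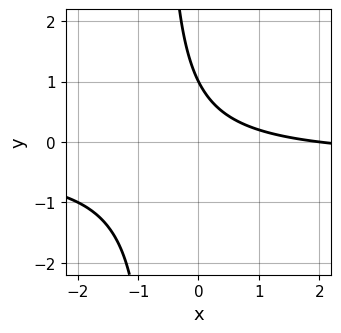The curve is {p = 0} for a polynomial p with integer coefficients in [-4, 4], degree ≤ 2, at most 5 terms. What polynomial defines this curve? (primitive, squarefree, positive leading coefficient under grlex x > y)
(a) The degree is 2 — a generic line meets the curve in up to 2 points.
(b) Against the integer gridlines: one y-axis crossing is at y = 1; one x-axis crossing is at x = 2.
(c) The integer polynomial consistent with all of this is the stated p.

3*x*y + x + 2*y - 2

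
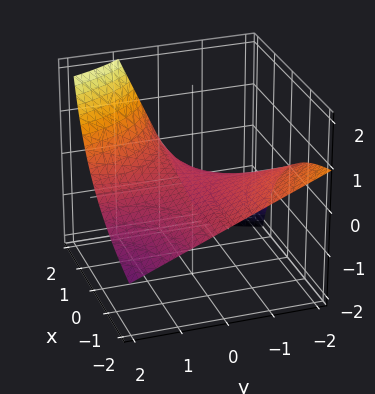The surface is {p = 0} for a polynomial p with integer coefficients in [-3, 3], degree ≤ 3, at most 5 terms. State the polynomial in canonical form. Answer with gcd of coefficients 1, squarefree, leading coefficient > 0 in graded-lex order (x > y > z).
deg p = 2. No degree-1 surface has this shape.
Against the integer gridlines: every point of the y-axis in the box is on the surface; the visible x-axis segment lies entirely on the surface.
Together with the visible shape, these determine p as stated.

x*y + x*z - 3*z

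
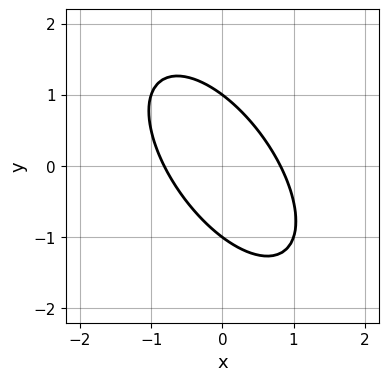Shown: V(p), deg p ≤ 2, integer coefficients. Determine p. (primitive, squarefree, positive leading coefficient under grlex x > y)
3*x^2 + 3*x*y + 2*y^2 - 2

1. deg p = 2. The shape is more complex than any degree-1 curve.
2. From the visible intercepts: among the integer gridlines, it crosses the y-axis at y ∈ {-1, 1}.
3. Fitting integer coefficients to these (and the overall shape) gives p.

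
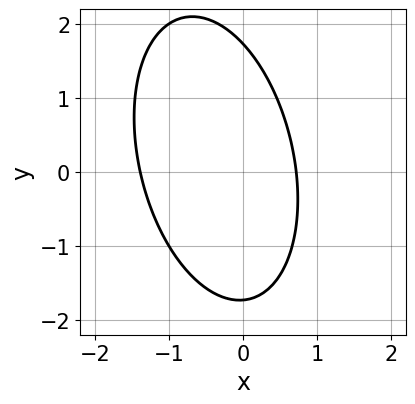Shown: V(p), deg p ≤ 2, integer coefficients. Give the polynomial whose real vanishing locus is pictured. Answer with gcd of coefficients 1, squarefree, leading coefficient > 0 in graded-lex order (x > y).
(a) deg p = 2. No degree-1 curve has this shape.
(b) Matching integer coefficients to the picture gives p.

3*x^2 + x*y + y^2 + 2*x - 3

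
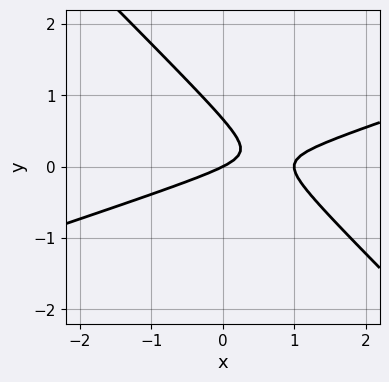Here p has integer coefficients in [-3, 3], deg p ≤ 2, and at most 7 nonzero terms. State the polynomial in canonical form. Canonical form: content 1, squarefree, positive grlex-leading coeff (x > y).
First, deg p = 2. A generic line meets the curve in up to 2 points.
Next, reading off the gridlines: it meets the y-axis at y = 0 (among the integer gridlines); among the integer gridlines, it crosses the x-axis at x ∈ {0, 1}.
Finally, the integer polynomial consistent with all of this is the stated p.

x^2 - 2*x*y - 3*y^2 - x + 2*y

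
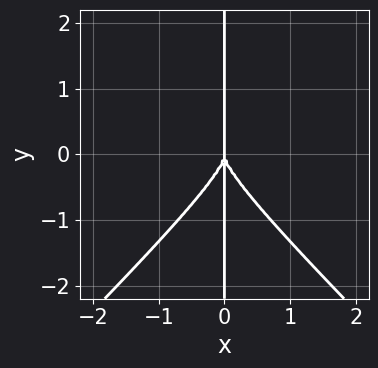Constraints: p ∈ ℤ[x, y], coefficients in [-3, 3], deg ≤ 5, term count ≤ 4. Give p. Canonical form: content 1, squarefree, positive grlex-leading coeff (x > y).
x^3*y - x*y^3 - x^3

The degree is 4 — the shape is more complex than any degree-3 curve.
Observable constraints: it crosses the x-axis at the gridline x = 0; the visible y-axis segment lies entirely on the curve.
Assembling these constraints gives the stated polynomial.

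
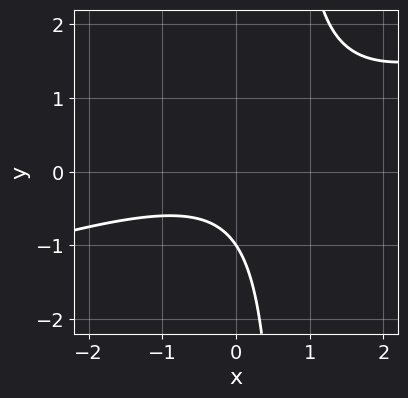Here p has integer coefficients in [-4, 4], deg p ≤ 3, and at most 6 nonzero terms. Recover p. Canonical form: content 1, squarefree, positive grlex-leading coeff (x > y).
The degree is 2 — a generic line meets the curve in up to 2 points.
Checking where it meets the axes: it misses every integer gridline on the x-axis; it crosses the y-axis at the gridline y = -1.
Putting this together gives p.

x^2 - 3*x*y + 2*y + 2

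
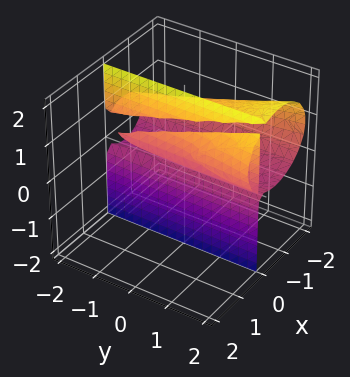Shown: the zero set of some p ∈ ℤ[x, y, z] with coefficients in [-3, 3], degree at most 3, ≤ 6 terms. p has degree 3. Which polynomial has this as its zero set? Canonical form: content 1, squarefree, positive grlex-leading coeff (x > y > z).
1. There are 2 components. Treating them together as one polynomial.
2. Degree: a generic line meets the surface in up to 3 points, so deg p = 3.
3. Observable constraints: the visible z-axis segment lies entirely on the surface; the visible y-axis segment lies entirely on the surface.
4. Fitting integer coefficients to these (and the overall shape) gives p.

2*x^3 - x*y*z + 3*x*z^2 + 3*x^2 - 3*x*z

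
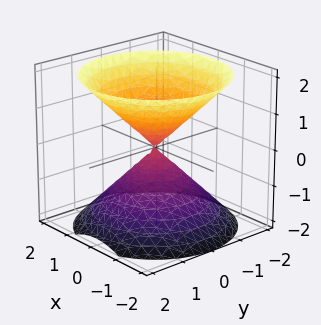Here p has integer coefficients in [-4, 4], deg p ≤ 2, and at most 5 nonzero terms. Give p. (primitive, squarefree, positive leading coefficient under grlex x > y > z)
x^2 + y^2 - z^2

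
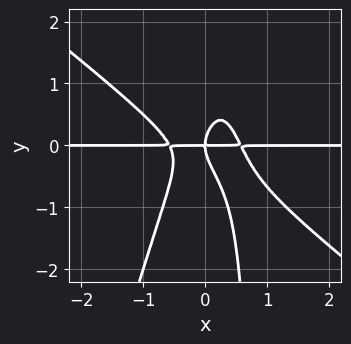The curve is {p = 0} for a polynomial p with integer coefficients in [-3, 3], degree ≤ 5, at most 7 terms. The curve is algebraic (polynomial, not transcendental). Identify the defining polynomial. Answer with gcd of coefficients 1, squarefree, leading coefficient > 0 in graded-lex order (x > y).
1. The degree is 4 — a generic line meets the curve in up to 4 points.
2. Observable constraints: it crosses the y-axis at the gridline y = 0; every point of the x-axis in the box is on the curve.
3. Assembling these constraints gives the stated polynomial.

3*x^3*y + 3*x^2*y^2 - x*y^3 + y^3 - x*y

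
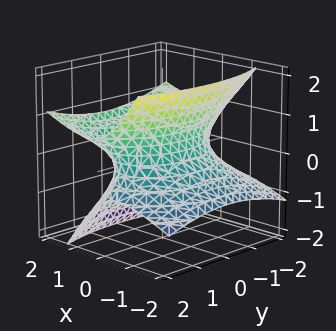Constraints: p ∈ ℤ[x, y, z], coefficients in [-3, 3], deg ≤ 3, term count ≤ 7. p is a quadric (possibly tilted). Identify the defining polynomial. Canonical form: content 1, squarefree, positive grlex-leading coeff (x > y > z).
1. deg p = 2. A generic line meets the surface in up to 2 points.
2. Checking where it meets the axes: no z-intercept at any integer in the box; the x-axis gridline crossings are at x ∈ {-1, 1}.
3. These observations pin down the coefficients.

2*x^2 - 3*x*z + y^2 - 3*z^2 - 2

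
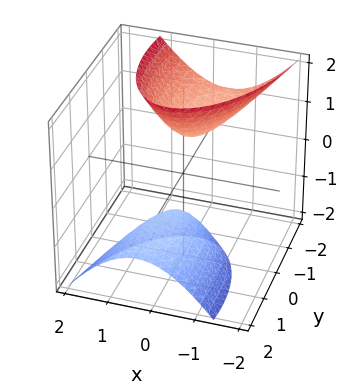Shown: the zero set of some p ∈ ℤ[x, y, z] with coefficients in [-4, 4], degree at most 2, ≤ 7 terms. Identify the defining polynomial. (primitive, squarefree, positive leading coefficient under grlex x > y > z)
First, the picture has 2 separate pieces.
Next, deg p = 2.
Then, reading off the gridlines: no x-intercept at any integer in the box; no y-intercept at any integer in the box; among the integer gridlines, it crosses the z-axis at z ∈ {-1, 1}.
Finally, together with the visible shape, these determine p as stated.

3*x^2 - x*y + y^2 + 2*y*z - z^2 + 1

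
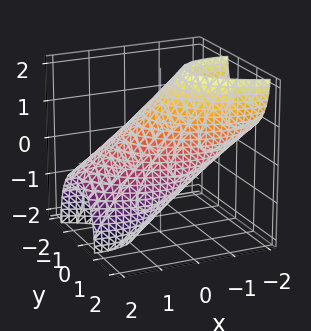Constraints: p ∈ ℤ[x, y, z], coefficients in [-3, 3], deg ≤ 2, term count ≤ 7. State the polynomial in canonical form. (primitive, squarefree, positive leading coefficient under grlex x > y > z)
First, the degree is 2 — no degree-1 surface has this shape.
Then, reading off the gridlines: among the integer gridlines, it crosses the y-axis at y ∈ {-1, 1}.
Finally, fitting integer coefficients to these (and the overall shape) gives p.

x^2 + x*y + 2*x*z + 2*y^2 + z^2 - 2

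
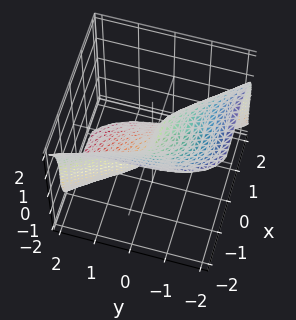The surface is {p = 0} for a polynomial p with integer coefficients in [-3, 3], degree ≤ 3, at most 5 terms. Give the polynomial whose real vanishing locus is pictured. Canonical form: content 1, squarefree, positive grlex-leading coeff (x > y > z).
1. Degree: a generic line meets the surface in up to 3 points, so deg p = 3.
2. Against the integer gridlines: it meets the y-axis at y = 0 (among the integer gridlines); it meets the z-axis at z = 0 (among the integer gridlines); one x-axis crossing is at x = 0.
3. Assembling these constraints gives the stated polynomial.

3*x^3 + y^3 + 2*z^3 + x*y + 3*y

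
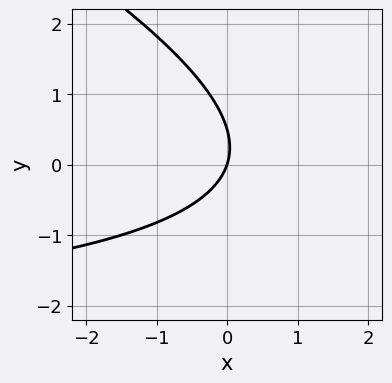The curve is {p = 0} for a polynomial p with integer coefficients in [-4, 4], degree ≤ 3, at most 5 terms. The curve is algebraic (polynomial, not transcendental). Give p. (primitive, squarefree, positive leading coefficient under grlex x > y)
1. The degree is 2 — no degree-1 curve has this shape.
2. Against the integer gridlines: one y-axis crossing is at y = 0; it meets the x-axis at x = 0 (among the integer gridlines).
3. Assembling these constraints gives the stated polynomial.

x*y + 2*y^2 + 3*x - y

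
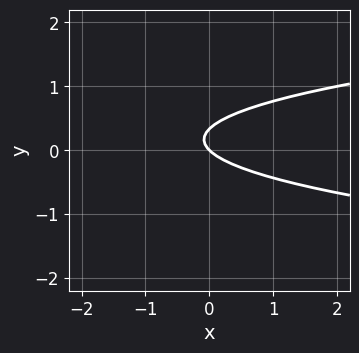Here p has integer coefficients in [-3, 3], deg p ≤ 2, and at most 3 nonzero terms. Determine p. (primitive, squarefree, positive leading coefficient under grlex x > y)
3*y^2 - x - y

deg p = 2. No degree-1 curve has this shape.
From the axis intercepts and sections: it crosses the x-axis at the gridline x = 0; it meets the y-axis at y = 0 (among the integer gridlines).
Putting this together gives p.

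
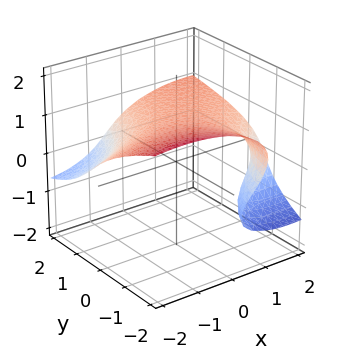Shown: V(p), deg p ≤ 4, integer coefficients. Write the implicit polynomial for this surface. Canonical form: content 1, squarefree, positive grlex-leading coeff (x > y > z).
x^2*z + 3*z^3 - 2*x*y + 2*y*z - 3

1. deg p = 3.
2. Reading off the gridlines: it misses every integer gridline on the y-axis; no x-intercept at any integer in the box; it crosses the z-axis at the gridline z = 1.
3. Solving for integer coefficients yields p as stated.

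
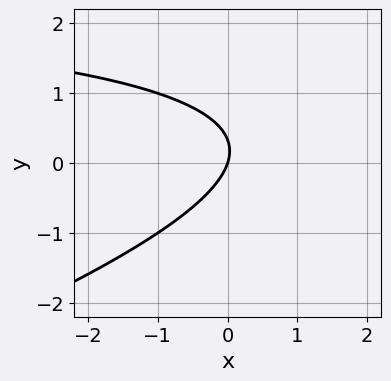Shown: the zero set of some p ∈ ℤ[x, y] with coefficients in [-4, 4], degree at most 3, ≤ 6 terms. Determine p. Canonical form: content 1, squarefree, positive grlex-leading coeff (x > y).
x*y - 3*y^2 - 3*x + y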